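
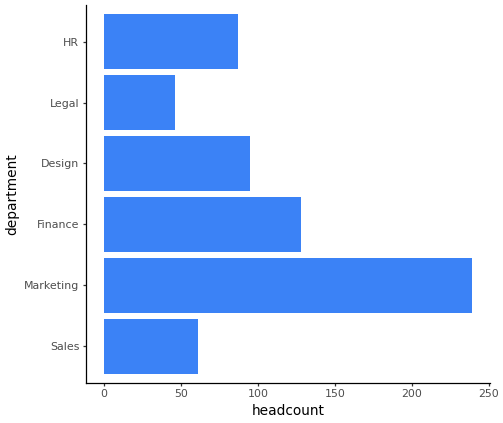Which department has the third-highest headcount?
Top 4: Marketing ≈ 240, Finance ≈ 120, Design ≈ 100, HR ≈ 80.

Design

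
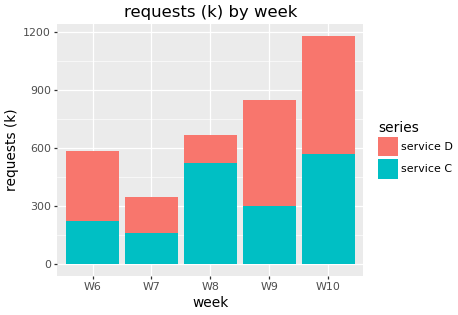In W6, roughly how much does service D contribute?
≈ 400

service D top ≈ 600, bottom ≈ 200; segment ≈ 400.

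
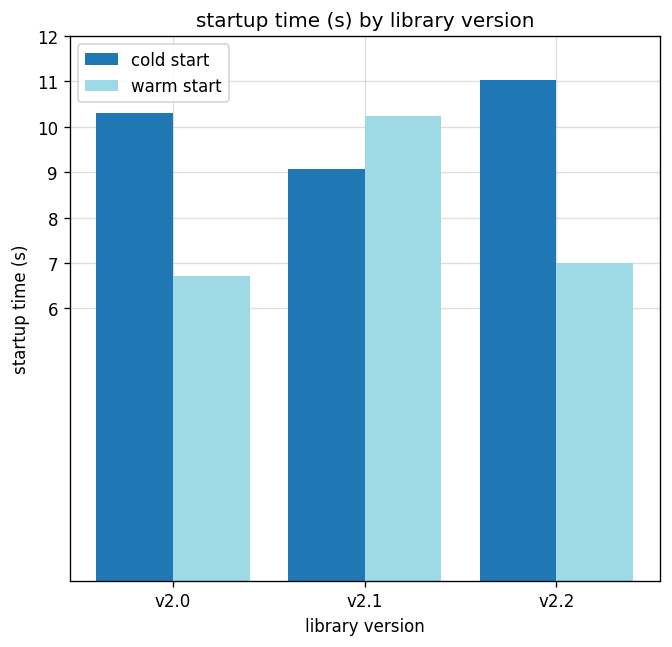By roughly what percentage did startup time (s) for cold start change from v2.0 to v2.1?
v2.0 ≈ 10, v2.1 ≈ 9; (9 − 10) / 10 ≈ -10%.

≈ -10%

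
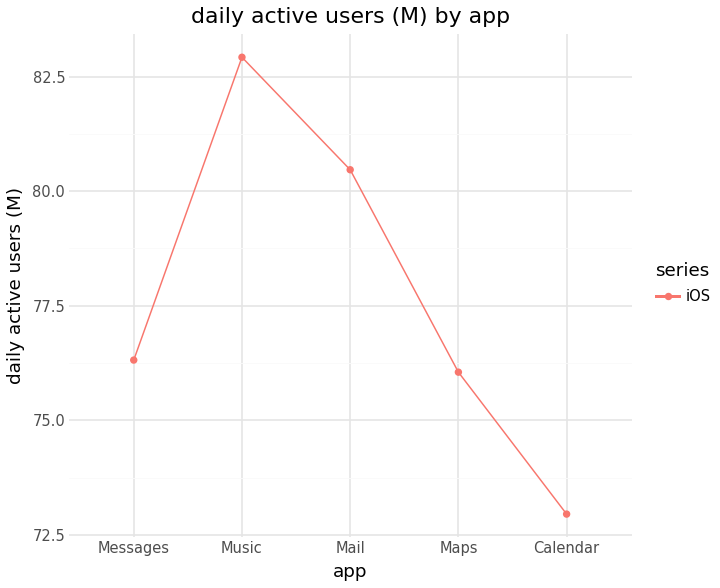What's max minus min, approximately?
Max Music ≈ 83, min Calendar ≈ 73; range ≈ 10.

≈ 10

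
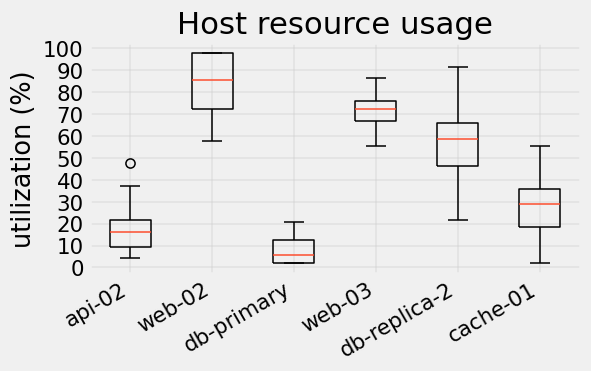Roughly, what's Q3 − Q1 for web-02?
≈ 30

Q3 ≈ 100, Q1 ≈ 70; IQR ≈ 30.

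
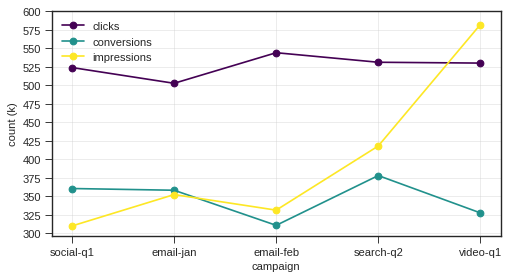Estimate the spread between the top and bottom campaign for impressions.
≈ 275

Max video-q1 ≈ 575, min social-q1 ≈ 300; range ≈ 275.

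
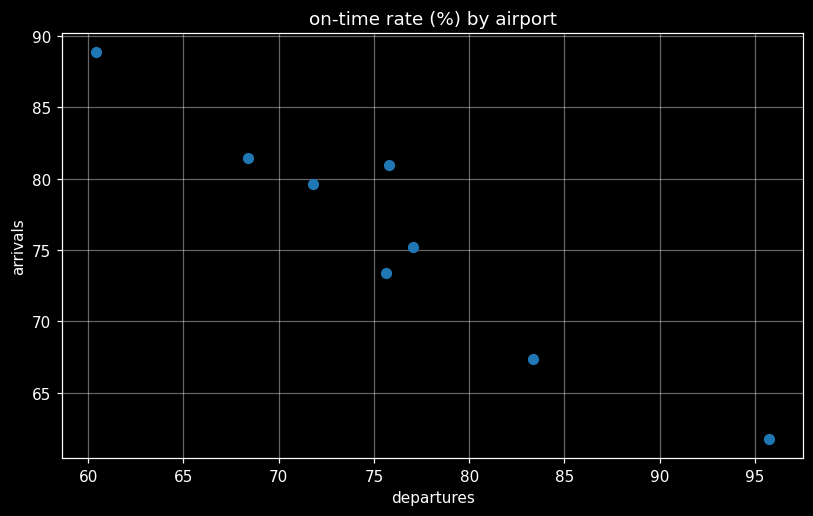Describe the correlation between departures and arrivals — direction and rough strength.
negative, strong

Points are negatively correlated; strong (|r| ≈ 1.0).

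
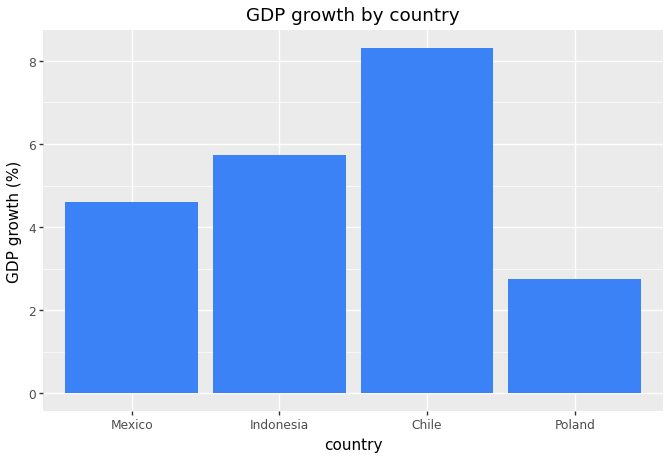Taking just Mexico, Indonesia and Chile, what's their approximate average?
(5 + 6 + 8) / 3 ≈ 6.

≈ 6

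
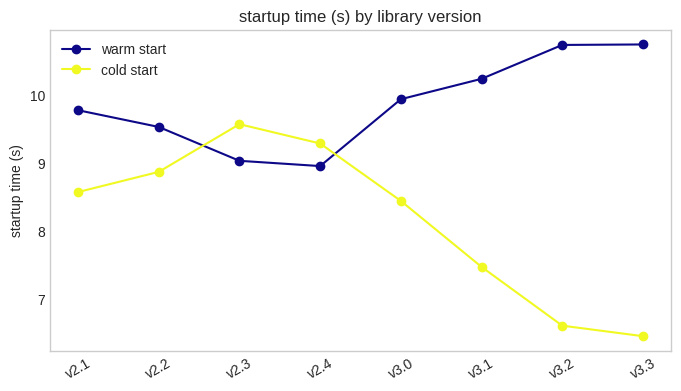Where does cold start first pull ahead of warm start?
v2.3

v2.2: cold start ≈ 9.0 vs warm start ≈ 9.5 (not yet); v2.3: cold start ≈ 9.5 vs warm start ≈ 9.0 (first crossover).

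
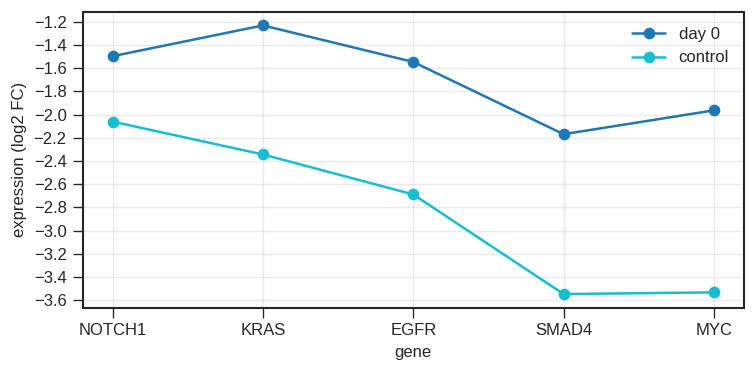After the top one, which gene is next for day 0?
Top 3 for day 0: KRAS ≈ -1.2, NOTCH1 ≈ -1.4, EGFR ≈ -1.6.

NOTCH1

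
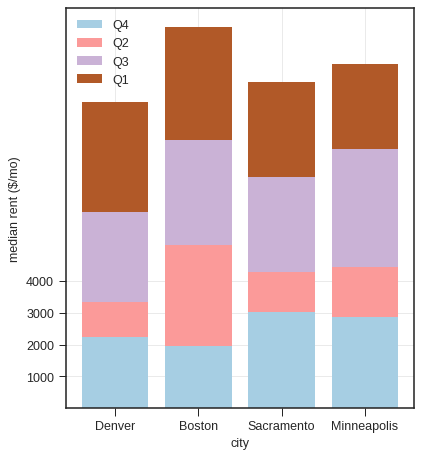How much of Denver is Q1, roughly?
Q1 top ≈ 10000, bottom ≈ 6000; segment ≈ 4000.

≈ 4000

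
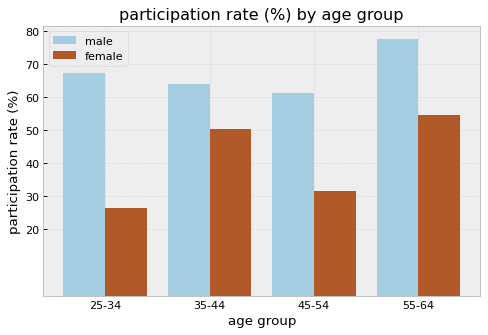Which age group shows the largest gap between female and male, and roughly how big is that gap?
25-34: female ≈ 30, male ≈ 70 → gap ≈ 40. Next-largest (45-54) is only ≈ 30.

25-34, ≈ 40 %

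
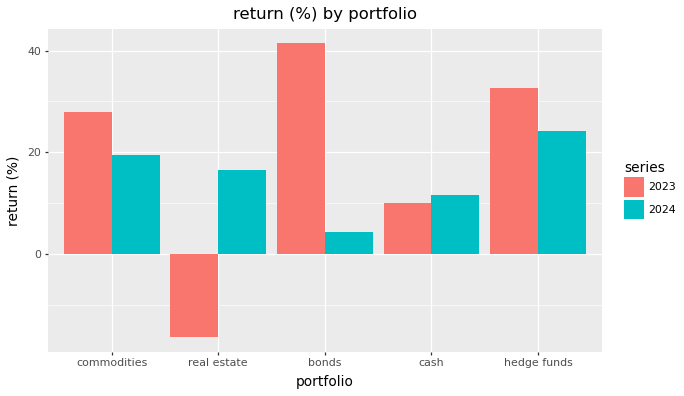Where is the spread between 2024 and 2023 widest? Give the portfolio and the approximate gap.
bonds, ≈ 35 %

bonds: 2024 ≈ 5, 2023 ≈ 40 → gap ≈ 35. Next-largest (real estate) is only ≈ 30.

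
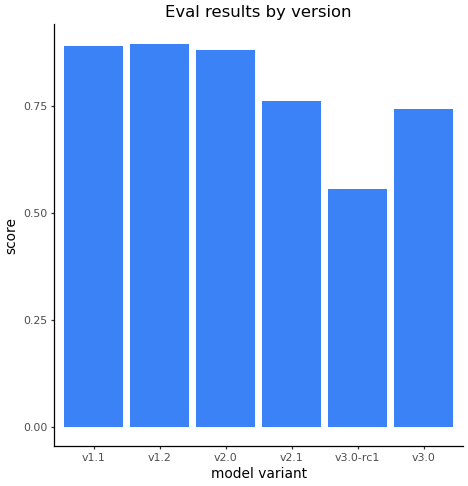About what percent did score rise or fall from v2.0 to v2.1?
v2.0 ≈ 0.9, v2.1 ≈ 0.8; (0.8 − 0.9) / 0.9 ≈ -11.1%.

≈ -11.1%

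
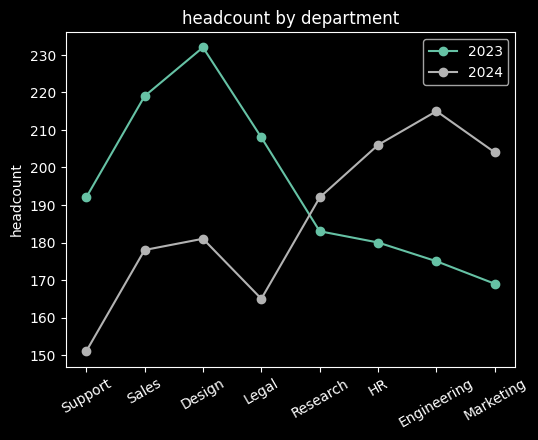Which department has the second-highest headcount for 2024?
HR

Top 3 for 2024: Engineering ≈ 220, HR ≈ 210, Marketing ≈ 200.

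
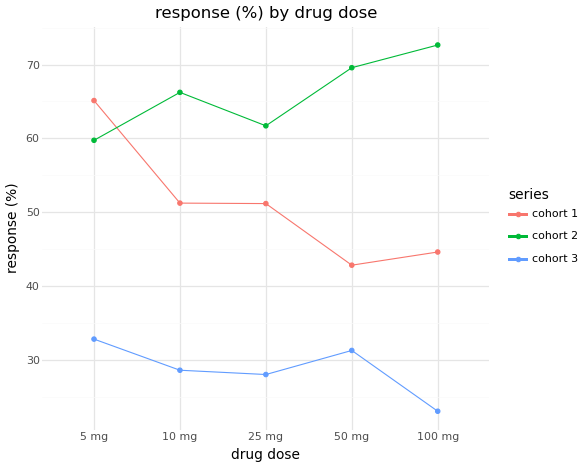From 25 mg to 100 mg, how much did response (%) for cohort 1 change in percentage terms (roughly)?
≈ -10%

25 mg ≈ 50, 100 mg ≈ 45; (45 − 50) / 50 ≈ -10%.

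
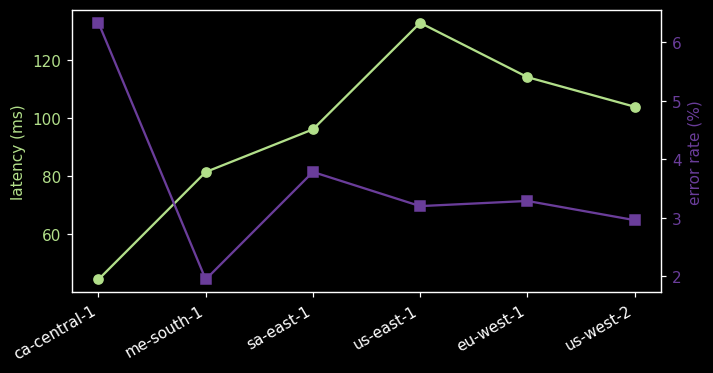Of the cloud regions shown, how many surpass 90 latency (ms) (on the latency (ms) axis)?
Above 90: sa-east-1, us-east-1, eu-west-1, us-west-2.

4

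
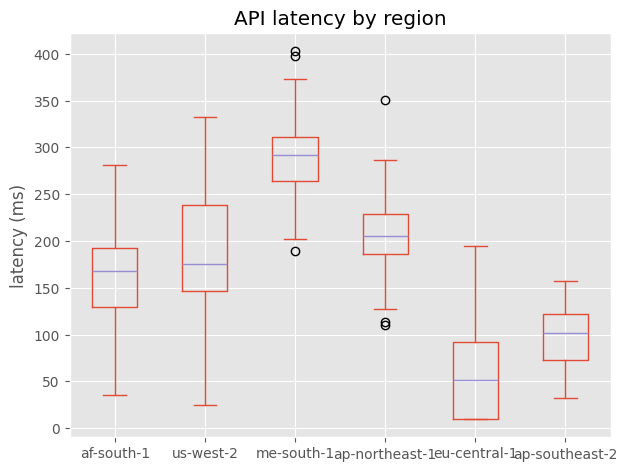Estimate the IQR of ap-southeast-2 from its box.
≈ 40

Q3 ≈ 120, Q1 ≈ 80; IQR ≈ 40.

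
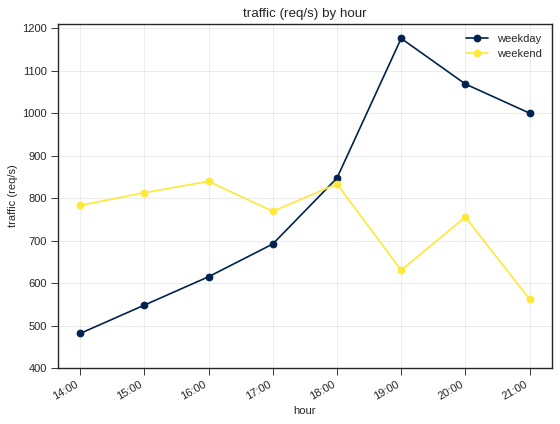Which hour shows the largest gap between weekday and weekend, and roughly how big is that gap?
19:00: weekday ≈ 1200, weekend ≈ 600 → gap ≈ 600. Next-largest (21:00) is only ≈ 400.

19:00, ≈ 600 req/s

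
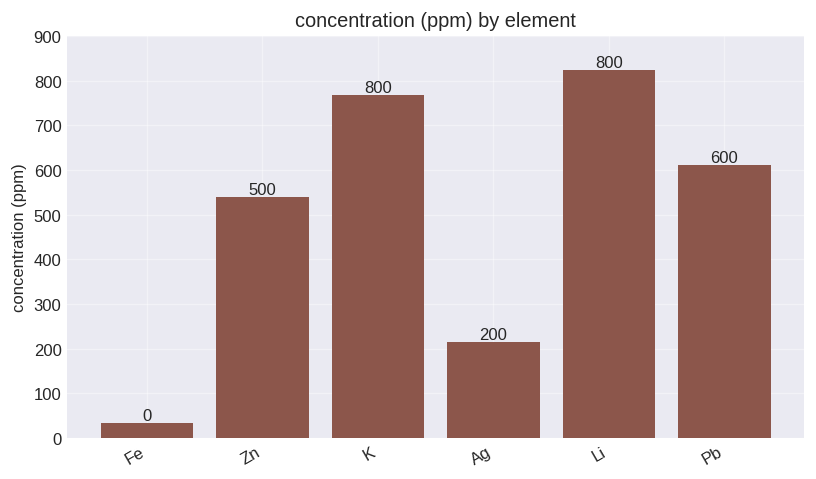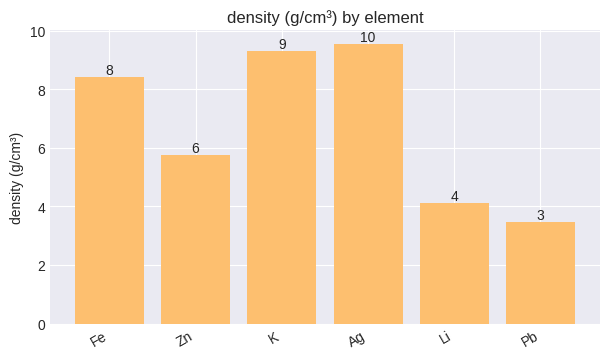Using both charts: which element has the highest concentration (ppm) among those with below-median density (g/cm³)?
Chart 2 median density (g/cm³) ≈ 7; below-median elements: Zn, Li, Pb. Among those, Li has the highest concentration (ppm) (≈ 800).

Li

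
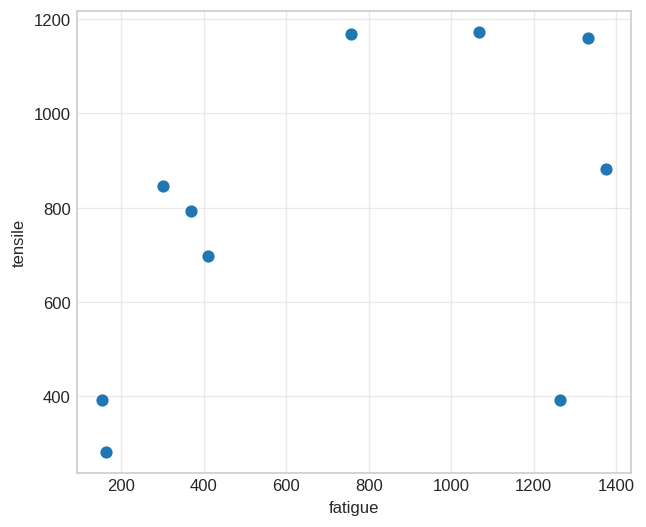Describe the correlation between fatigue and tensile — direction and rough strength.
Points are positively correlated; moderate (|r| ≈ 0.5).

positive, moderate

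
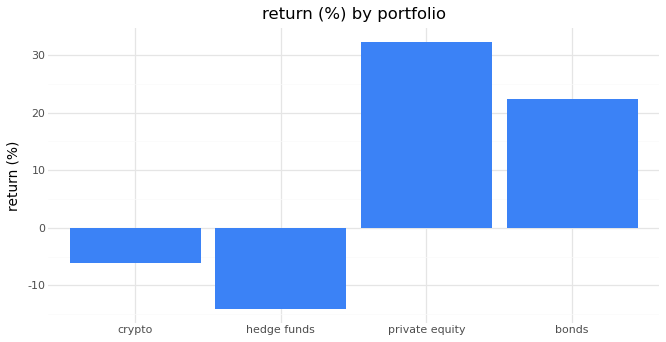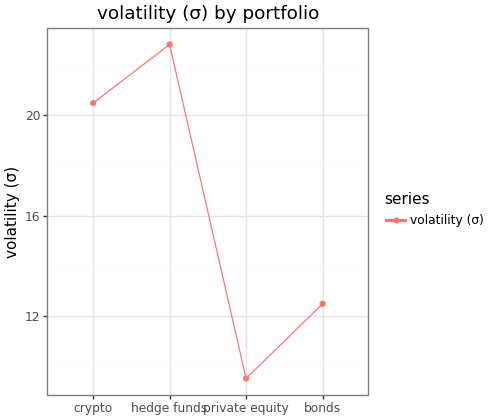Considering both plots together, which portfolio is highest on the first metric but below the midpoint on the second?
Chart 2 median volatility (σ) ≈ 15; below-median portfolios: private equity, bonds. Among those, private equity has the highest return (%) (≈ 30).

private equity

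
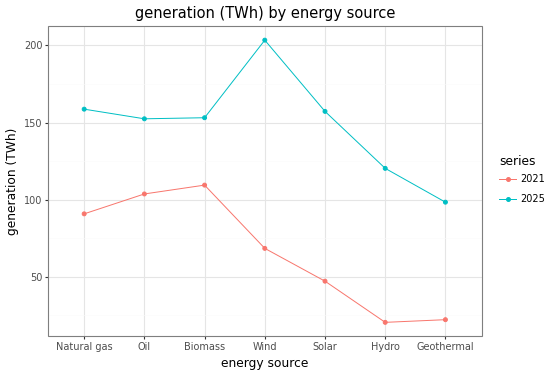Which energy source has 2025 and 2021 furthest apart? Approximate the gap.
Wind, ≈ 140 TWh

Wind: 2025 ≈ 200, 2021 ≈ 60 → gap ≈ 140. Next-largest (Solar) is only ≈ 120.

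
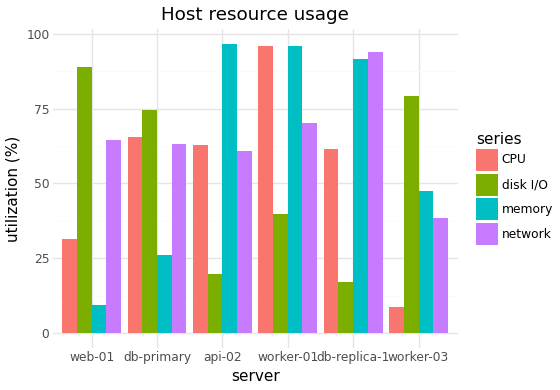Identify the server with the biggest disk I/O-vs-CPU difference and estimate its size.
worker-03, ≈ 70 %

worker-03: disk I/O ≈ 80, CPU ≈ 10 → gap ≈ 70. Next-largest (web-01) is only ≈ 60.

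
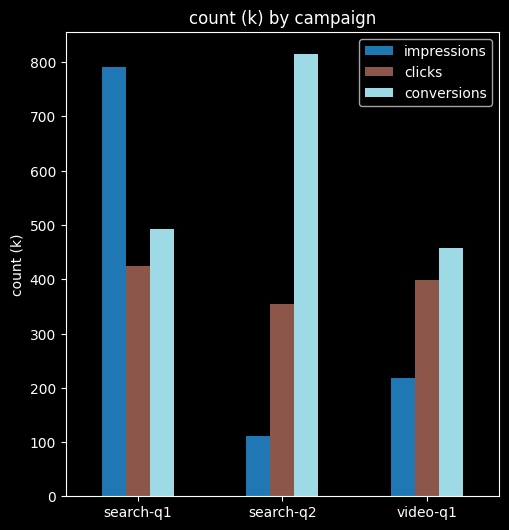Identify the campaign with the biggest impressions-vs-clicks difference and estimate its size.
search-q1: impressions ≈ 800, clicks ≈ 400 → gap ≈ 400. Next-largest (search-q2) is only ≈ 300.

search-q1, ≈ 400 k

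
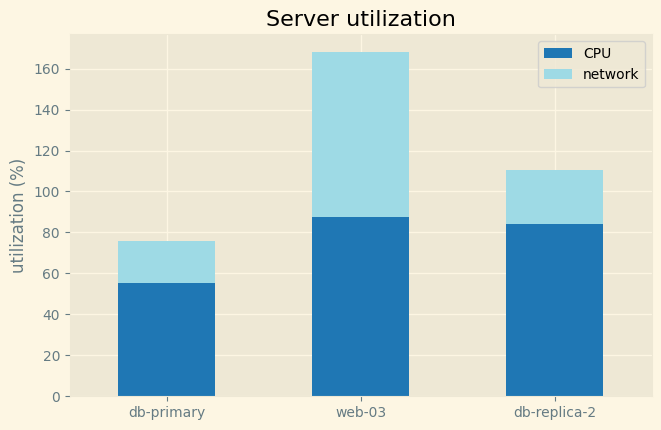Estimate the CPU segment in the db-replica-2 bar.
CPU top ≈ 80, bottom ≈ 0; segment ≈ 80.

≈ 80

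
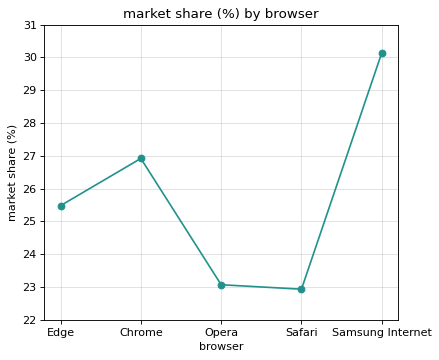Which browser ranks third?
Top 4: Samsung Internet ≈ 30, Chrome ≈ 27, Edge ≈ 25, Opera ≈ 23.

Edge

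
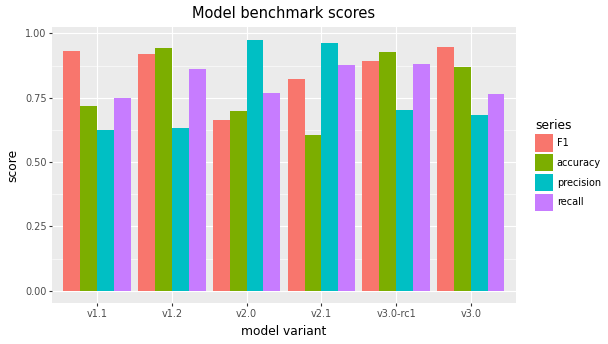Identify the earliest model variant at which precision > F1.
v2.0

v1.2: precision ≈ 0.6 vs F1 ≈ 0.9 (not yet); v2.0: precision ≈ 1.0 vs F1 ≈ 0.7 (first crossover).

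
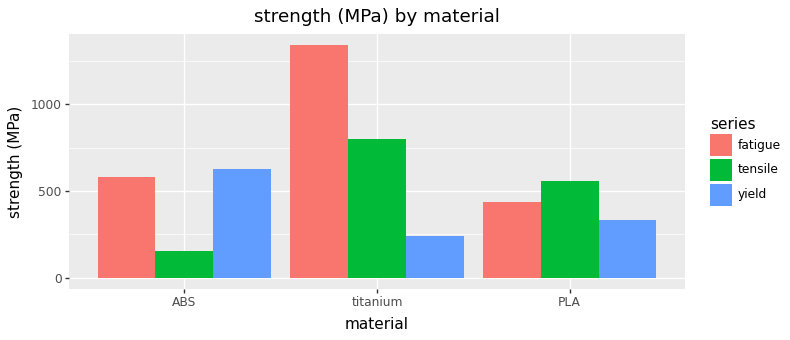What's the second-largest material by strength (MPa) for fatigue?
Top 3 for fatigue: titanium ≈ 1400, ABS ≈ 600, PLA ≈ 400.

ABS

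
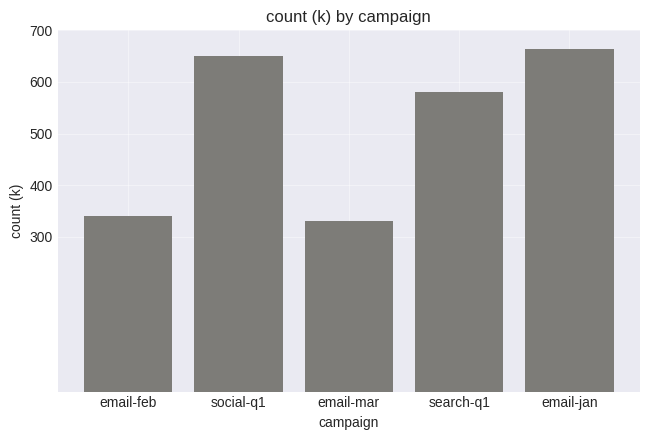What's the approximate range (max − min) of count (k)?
Max email-jan ≈ 700, min email-mar ≈ 300; range ≈ 400.

≈ 400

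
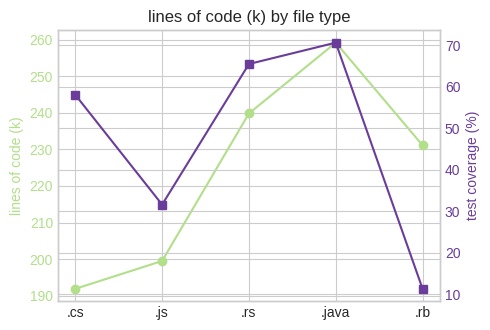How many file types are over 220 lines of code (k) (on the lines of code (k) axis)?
3

Above 220: .rs, .java, .rb.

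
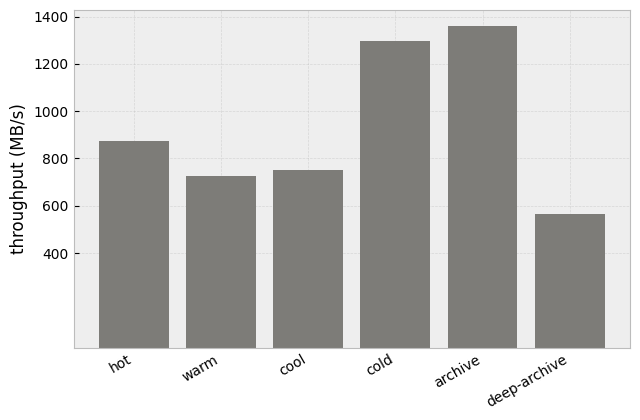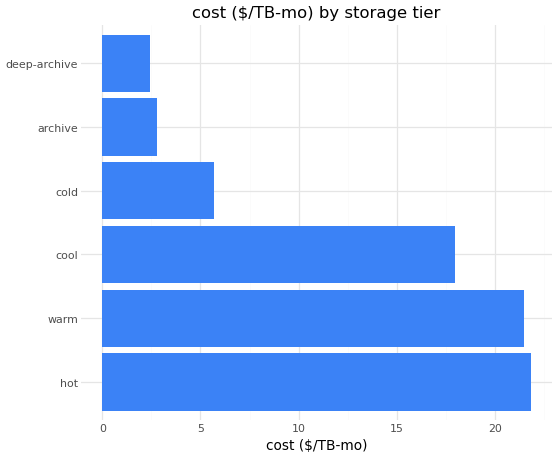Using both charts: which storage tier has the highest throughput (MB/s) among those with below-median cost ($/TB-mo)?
archive

Chart 2 median cost ($/TB-mo) ≈ 10; below-median storage tiers: cold, archive, deep-archive. Among those, archive has the highest throughput (MB/s) (≈ 1400).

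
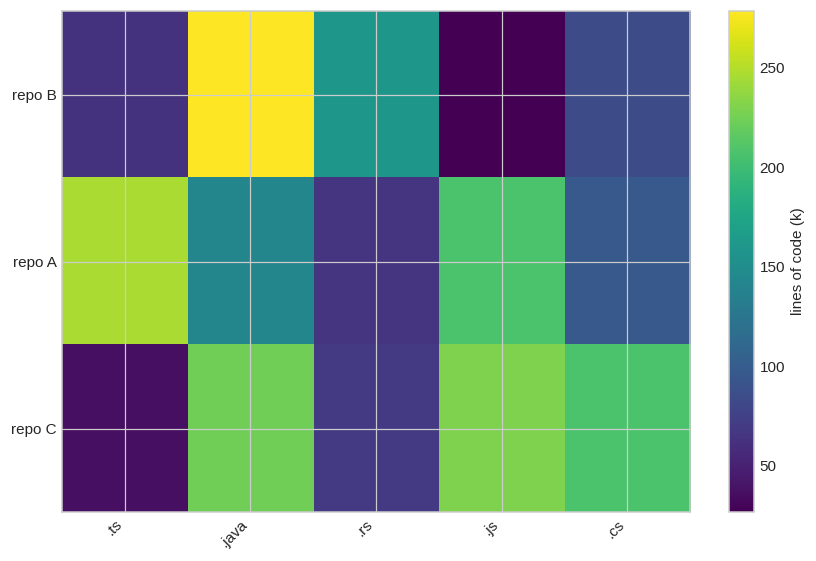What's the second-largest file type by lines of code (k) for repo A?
Top 3 for repo A: .ts ≈ 250, .js ≈ 200, .java ≈ 150.

.js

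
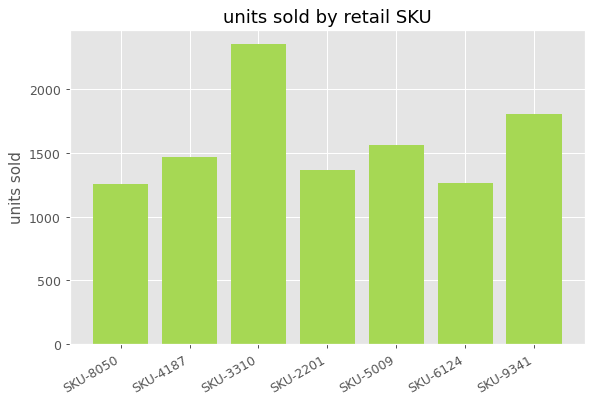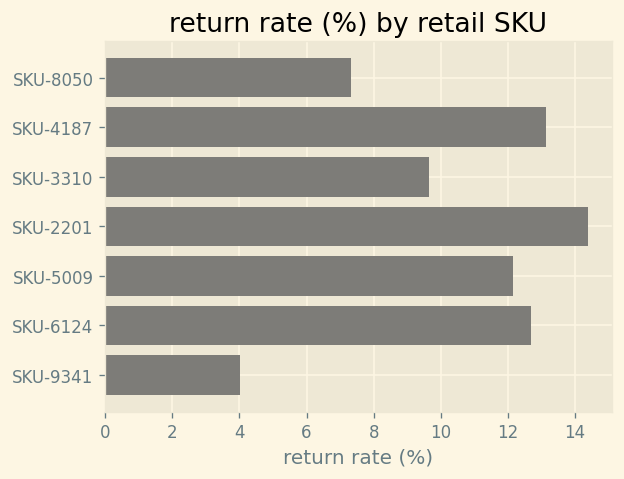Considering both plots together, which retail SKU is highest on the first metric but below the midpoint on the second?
SKU-3310

Chart 2 median return rate (%) ≈ 12; below-median retail SKUs: SKU-8050, SKU-3310, SKU-9341. Among those, SKU-3310 has the highest units sold (≈ 2500).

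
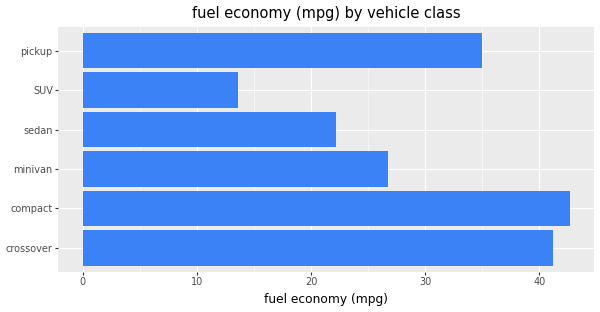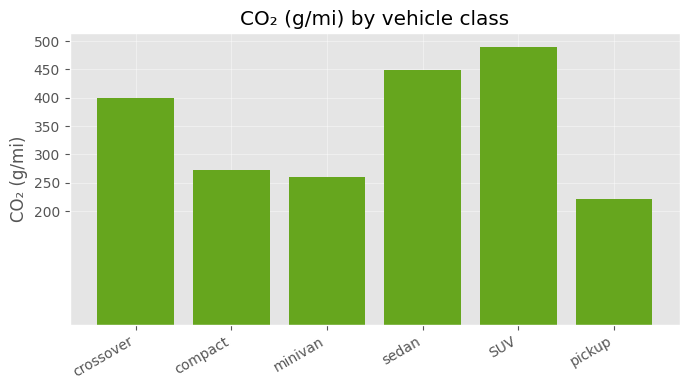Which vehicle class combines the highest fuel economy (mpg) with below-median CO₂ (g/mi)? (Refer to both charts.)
compact

Chart 2 median CO₂ (g/mi) ≈ 350; below-median vehicle classes: compact, minivan, pickup. Among those, compact has the highest fuel economy (mpg) (≈ 45).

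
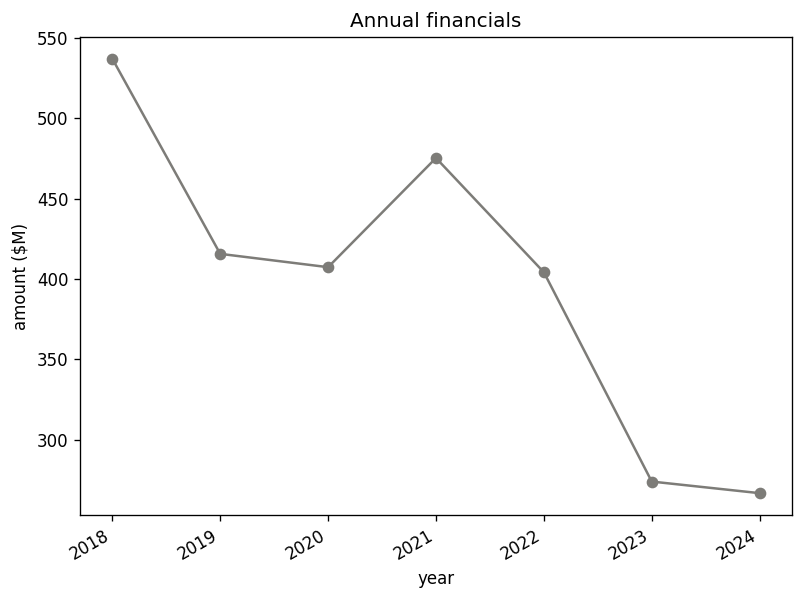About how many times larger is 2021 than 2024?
≈ 1.73×

2021 ≈ 475, 2024 ≈ 275; 475/275 ≈ 1.73.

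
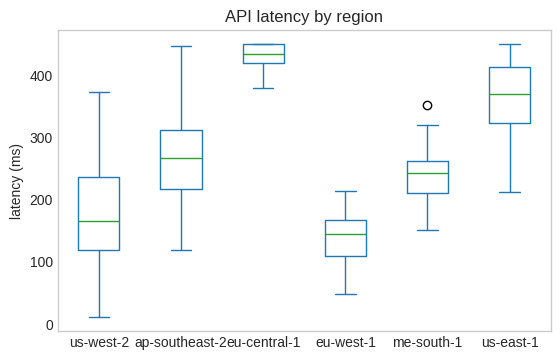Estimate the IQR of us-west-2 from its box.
Q3 ≈ 225, Q1 ≈ 125; IQR ≈ 100.

≈ 100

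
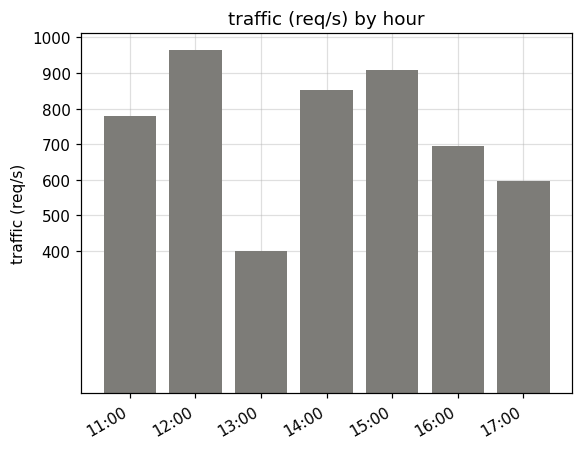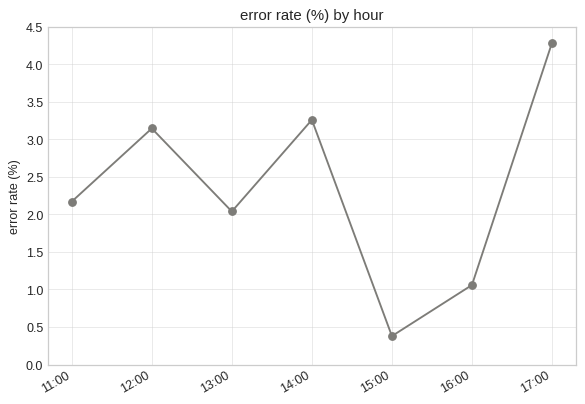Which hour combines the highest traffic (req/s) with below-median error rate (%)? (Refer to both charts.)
Chart 2 median error rate (%) ≈ 2; below-median hours: 13:00, 15:00, 16:00. Among those, 15:00 has the highest traffic (req/s) (≈ 900).

15:00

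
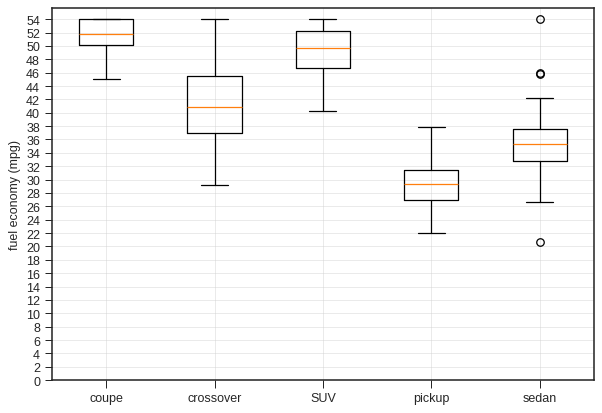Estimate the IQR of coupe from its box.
≈ 4

Q3 ≈ 54, Q1 ≈ 50; IQR ≈ 4.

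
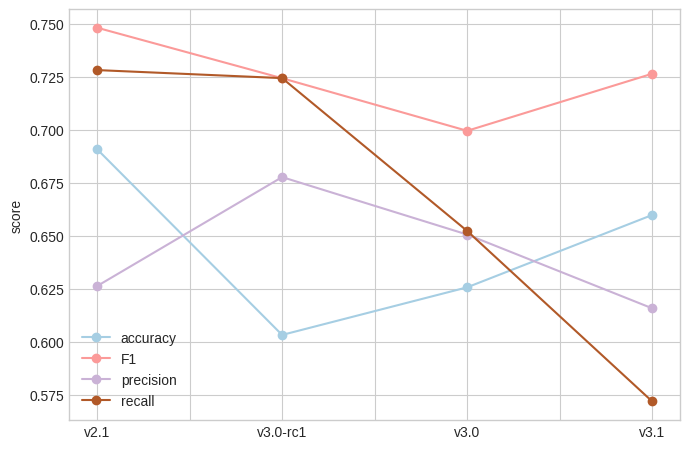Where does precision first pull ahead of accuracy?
v3.0-rc1

v2.1: precision ≈ 0.62 vs accuracy ≈ 0.70 (not yet); v3.0-rc1: precision ≈ 0.68 vs accuracy ≈ 0.60 (first crossover).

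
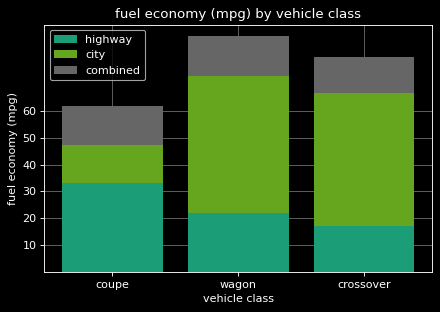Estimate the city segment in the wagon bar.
city top ≈ 70, bottom ≈ 20; segment ≈ 50.

≈ 50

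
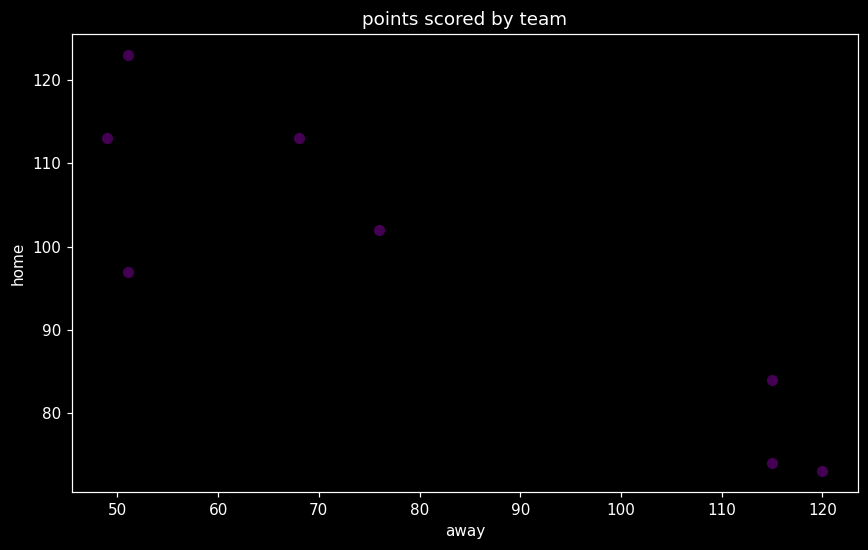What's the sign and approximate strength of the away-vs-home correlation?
Points are negatively correlated; strong (|r| ≈ 0.9).

negative, strong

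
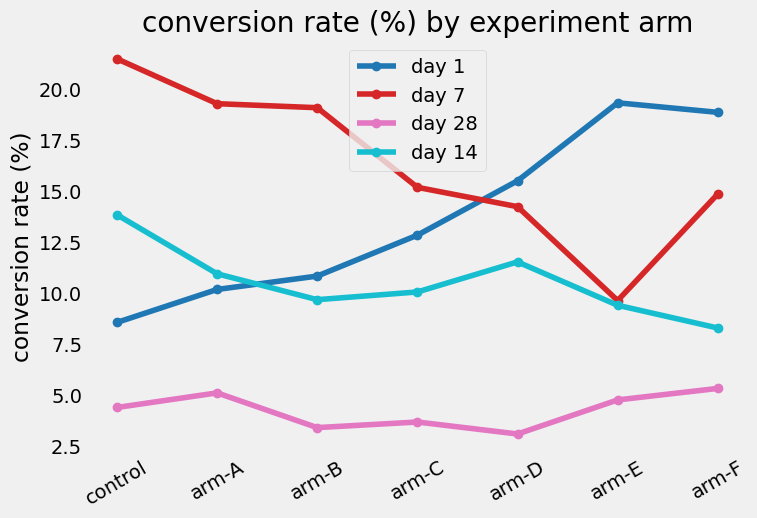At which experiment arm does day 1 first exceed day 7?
arm-D

arm-C: day 1 ≈ 12 vs day 7 ≈ 16 (not yet); arm-D: day 1 ≈ 16 vs day 7 ≈ 14 (first crossover).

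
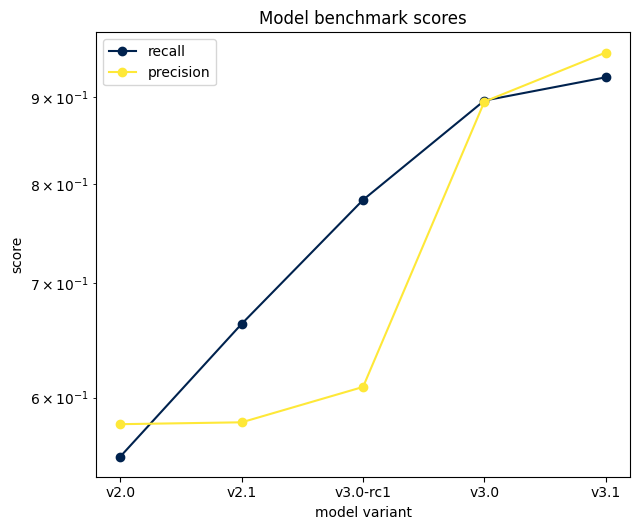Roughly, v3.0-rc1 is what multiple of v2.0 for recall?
v3.0-rc1 ≈ 0.80, v2.0 ≈ 0.55; 0.80/0.55 ≈ 1.45.

≈ 1.45×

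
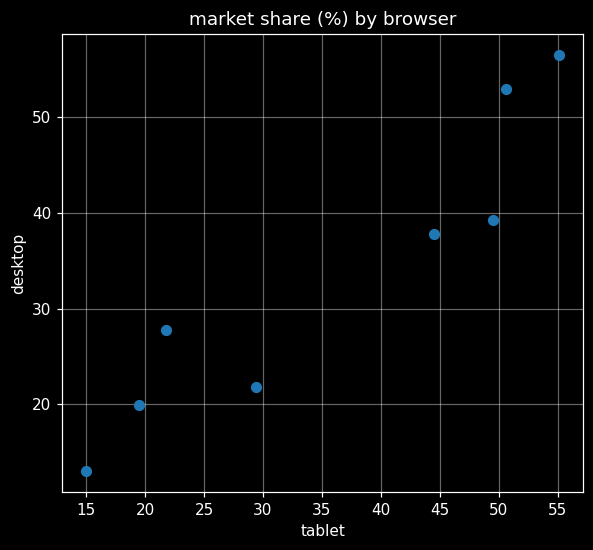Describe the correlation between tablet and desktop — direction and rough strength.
positive, strong

Points are positively correlated; strong (|r| ≈ 0.9).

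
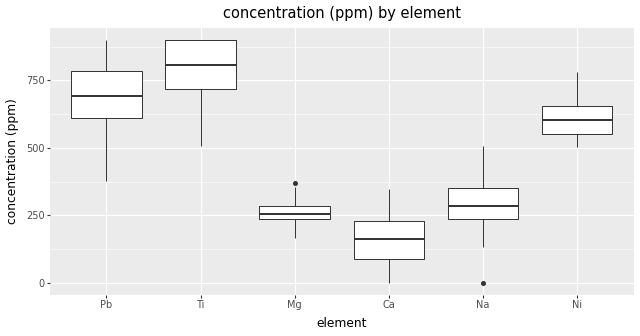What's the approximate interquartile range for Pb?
≈ 200

Q3 ≈ 800, Q1 ≈ 600; IQR ≈ 200.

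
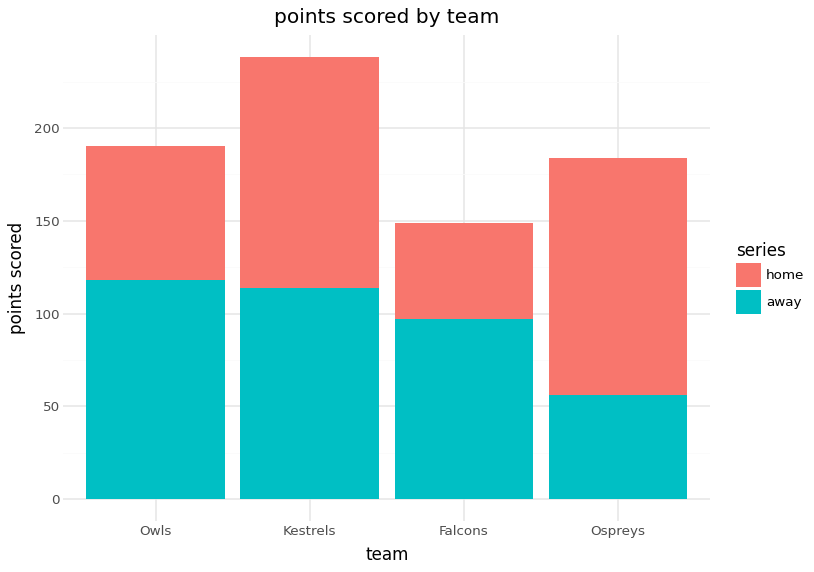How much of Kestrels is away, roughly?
≈ 120

away top ≈ 120, bottom ≈ 0; segment ≈ 120.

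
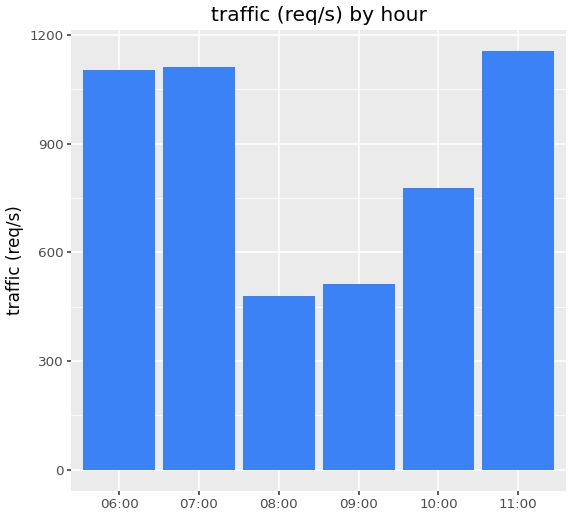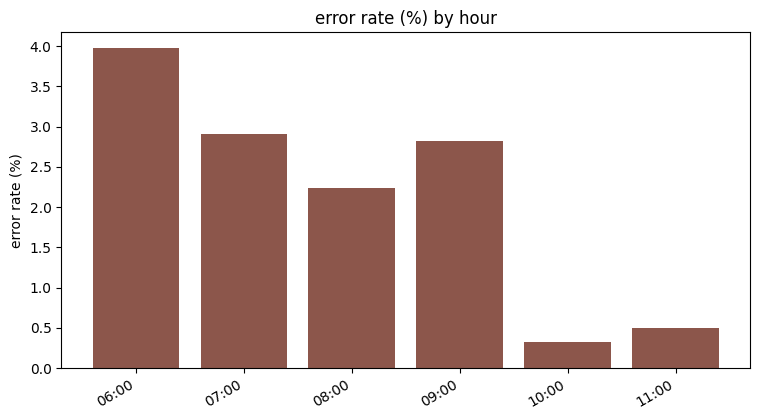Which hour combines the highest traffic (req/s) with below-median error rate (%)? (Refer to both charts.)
Chart 2 median error rate (%) ≈ 2.5; below-median hours: 08:00, 10:00, 11:00. Among those, 11:00 has the highest traffic (req/s) (≈ 1200).

11:00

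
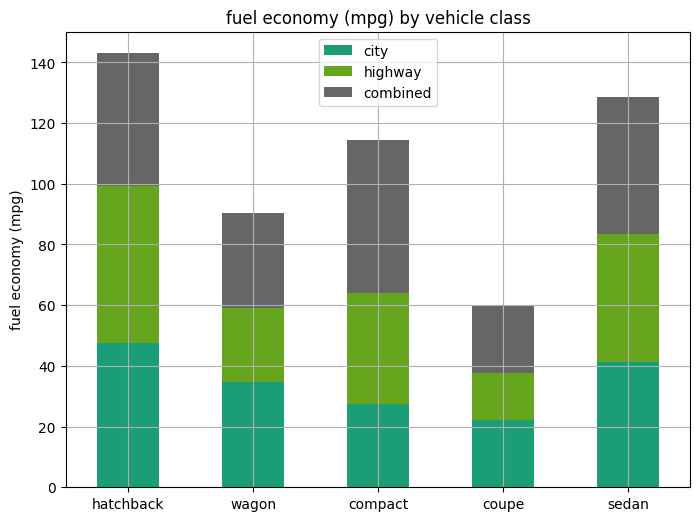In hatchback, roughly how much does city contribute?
≈ 40

city top ≈ 40, bottom ≈ 0; segment ≈ 40.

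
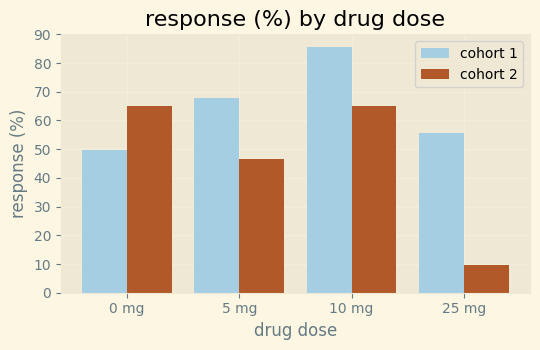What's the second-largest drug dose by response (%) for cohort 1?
5 mg

Top 3 for cohort 1: 10 mg ≈ 90, 5 mg ≈ 70, 25 mg ≈ 60.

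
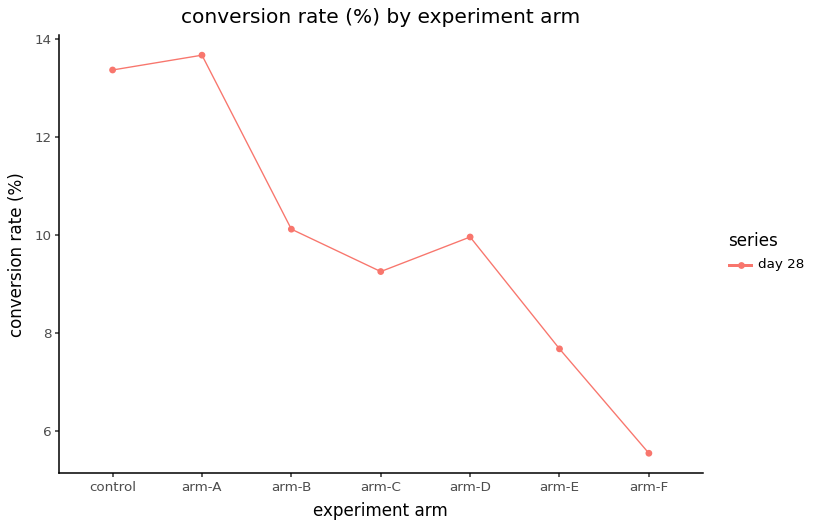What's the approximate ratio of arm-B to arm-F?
≈ 1.67×

arm-B ≈ 10, arm-F ≈ 6; 10/6 ≈ 1.67.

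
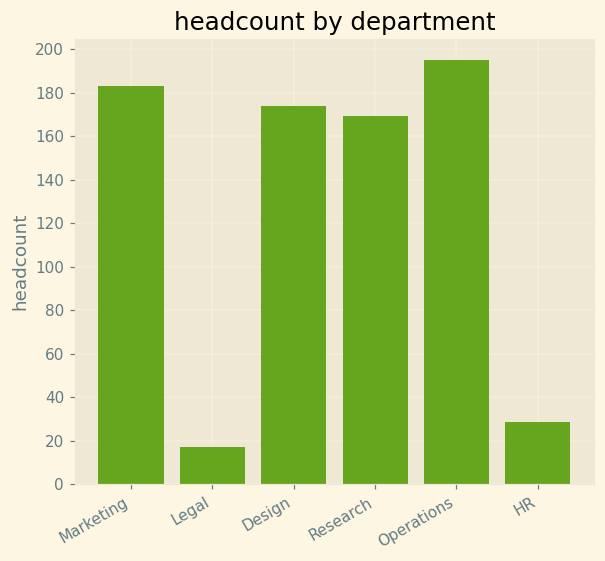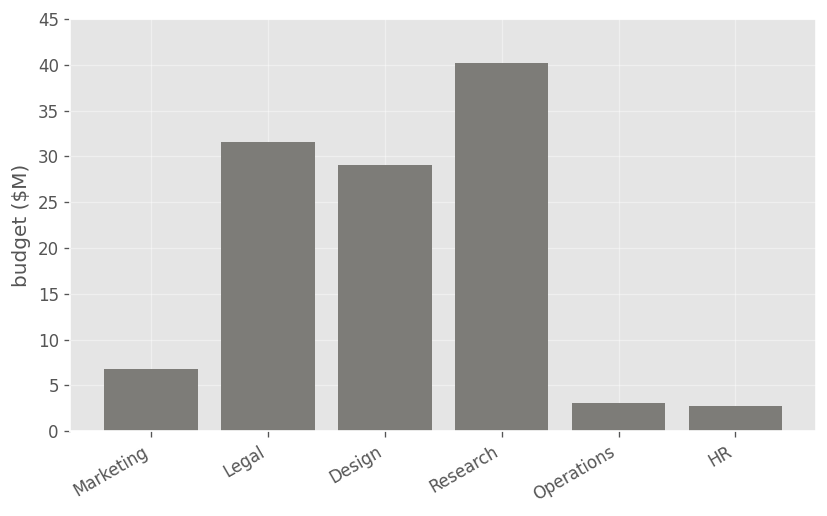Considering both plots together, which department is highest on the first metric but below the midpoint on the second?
Chart 2 median budget ($M) ≈ 20; below-median departments: Marketing, Operations, HR. Among those, Operations has the highest headcount (≈ 200).

Operations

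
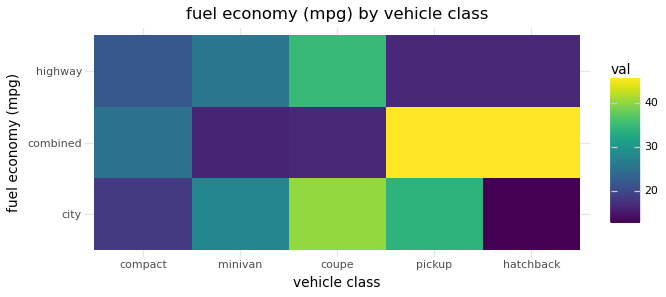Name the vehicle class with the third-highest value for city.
minivan

Top 4 for city: coupe ≈ 40, pickup ≈ 35, minivan ≈ 30, compact ≈ 20.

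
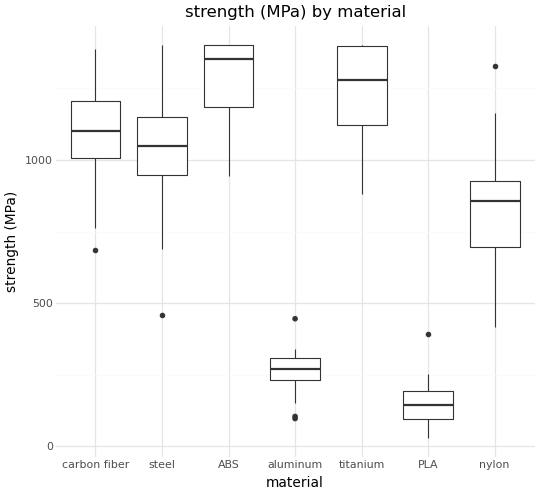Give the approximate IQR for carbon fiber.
Q3 ≈ 1200, Q1 ≈ 1000; IQR ≈ 200.

≈ 200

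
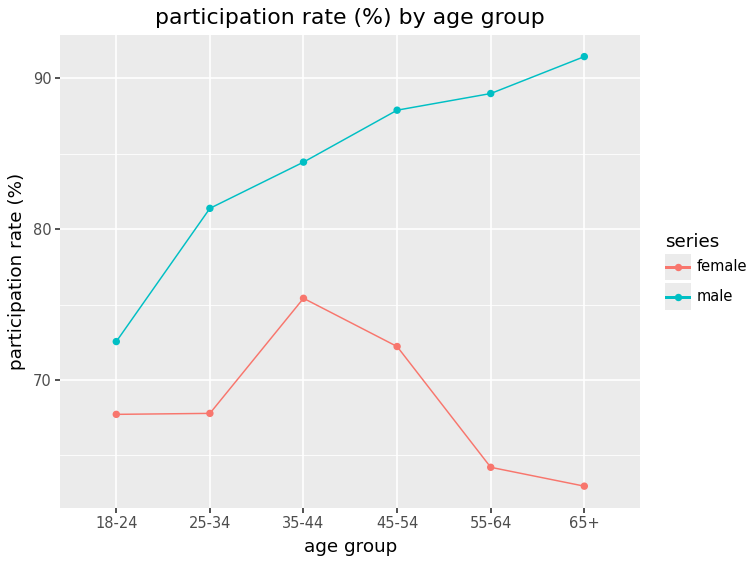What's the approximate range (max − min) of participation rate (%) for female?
≈ 10

Max 35-44 ≈ 75, min 65+ ≈ 65; range ≈ 10.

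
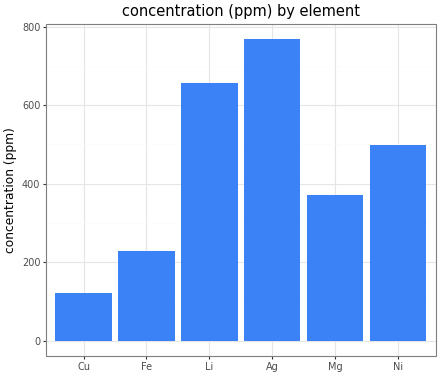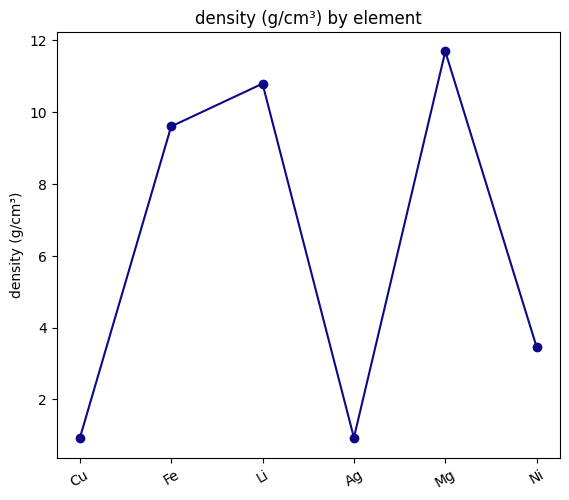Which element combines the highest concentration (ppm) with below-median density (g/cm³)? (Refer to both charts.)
Ag

Chart 2 median density (g/cm³) ≈ 6; below-median elements: Cu, Ag, Ni. Among those, Ag has the highest concentration (ppm) (≈ 800).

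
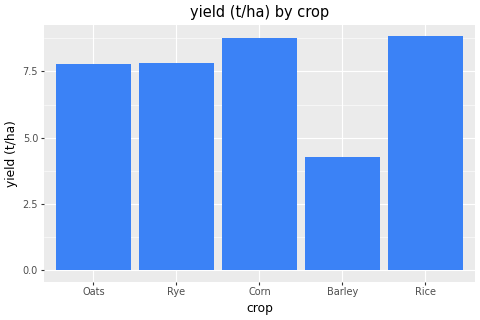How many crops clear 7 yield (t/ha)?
4

Above 7: Oats, Rye, Corn, Rice.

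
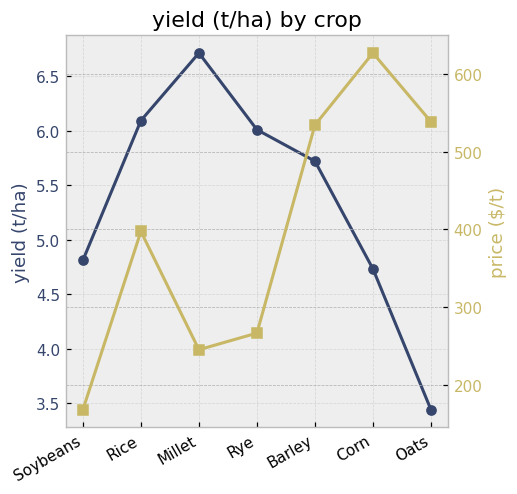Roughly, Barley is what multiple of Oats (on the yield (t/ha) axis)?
≈ 1.57×

Barley ≈ 5.5, Oats ≈ 3.5; 5.5/3.5 ≈ 1.57.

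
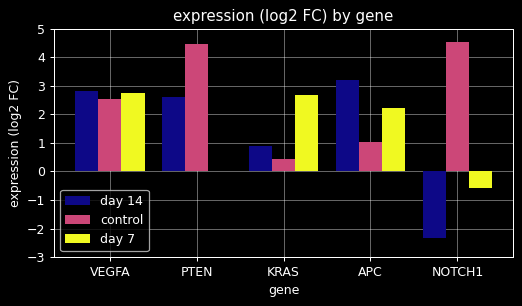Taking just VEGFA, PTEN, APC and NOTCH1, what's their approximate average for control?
≈ 3

(3 + 4 + 1 + 5) / 4 ≈ 3.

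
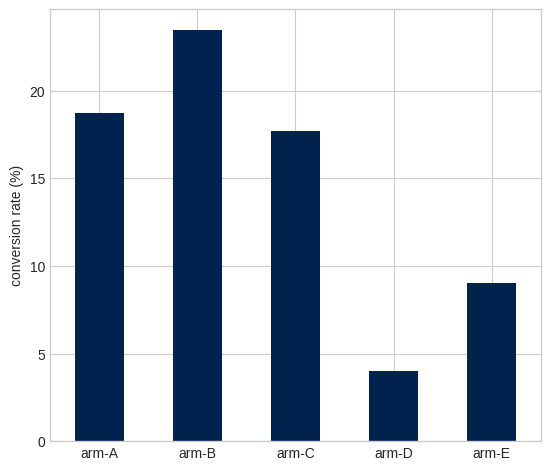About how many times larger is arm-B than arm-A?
≈ 1.33×

arm-B ≈ 24, arm-A ≈ 18; 24/18 ≈ 1.33.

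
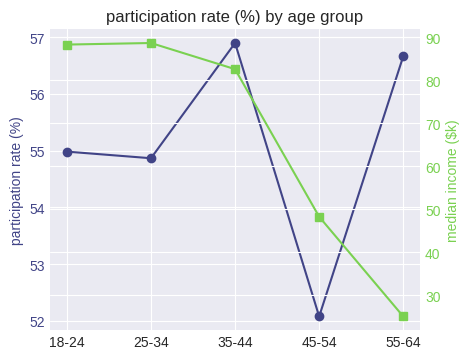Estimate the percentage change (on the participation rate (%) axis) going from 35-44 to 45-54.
≈ -8.8%

35-44 ≈ 57.0, 45-54 ≈ 52.0; (52.0 − 57.0) / 57.0 ≈ -8.8%.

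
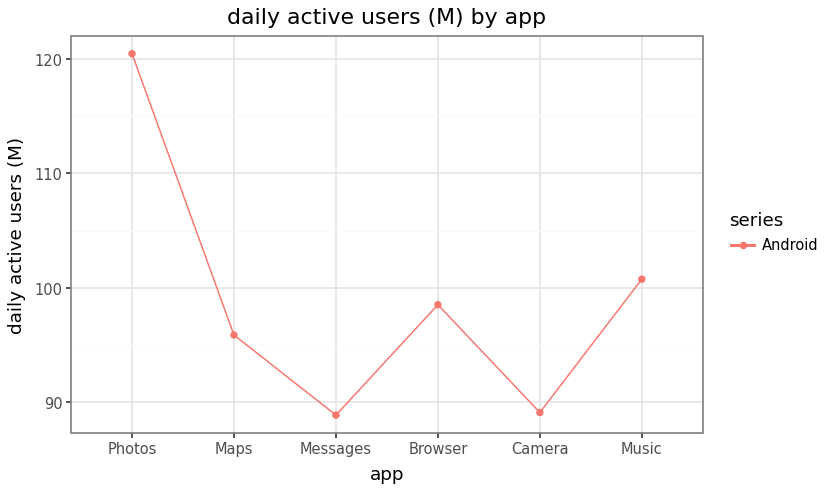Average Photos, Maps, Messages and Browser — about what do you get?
≈ 101

(120 + 95 + 90 + 100) / 4 ≈ 101.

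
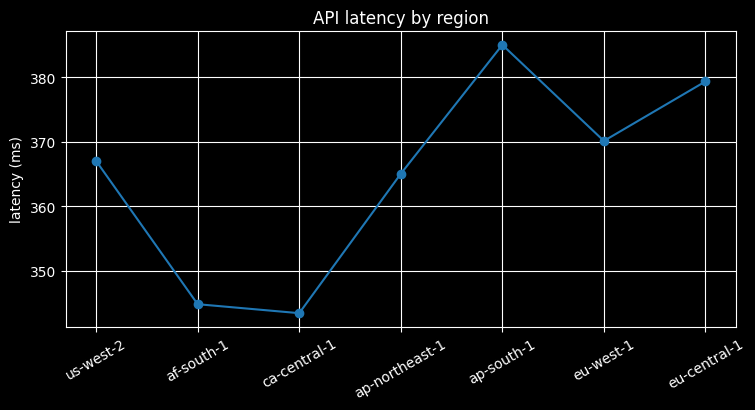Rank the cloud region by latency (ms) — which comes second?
eu-central-1

Top 3: ap-south-1 ≈ 385, eu-central-1 ≈ 380, eu-west-1 ≈ 370.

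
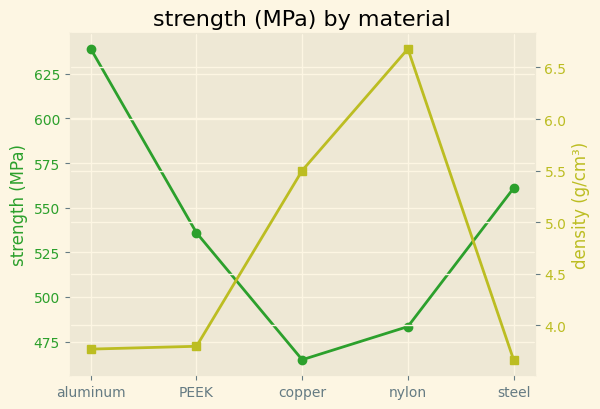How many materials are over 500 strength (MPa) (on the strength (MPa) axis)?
Above 500: aluminum, PEEK, steel.

3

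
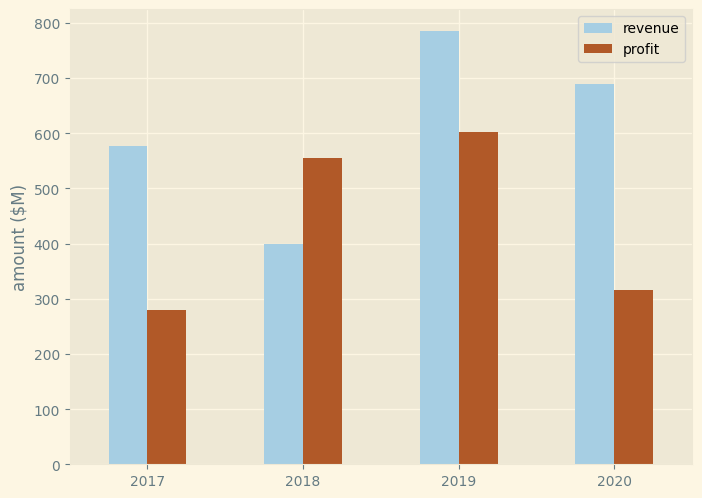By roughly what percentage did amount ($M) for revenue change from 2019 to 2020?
≈ -12.5%

2019 ≈ 800, 2020 ≈ 700; (700 − 800) / 800 ≈ -12.5%.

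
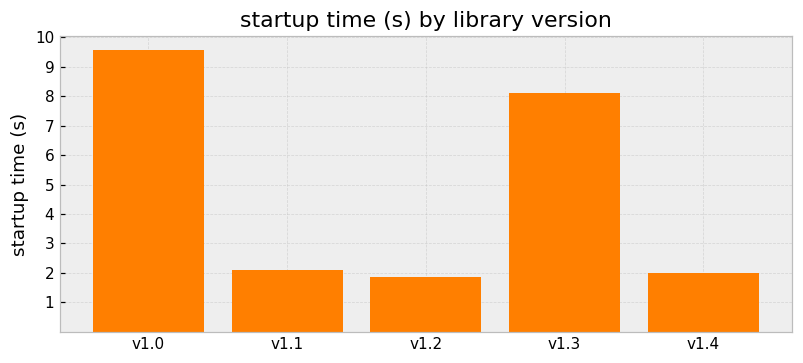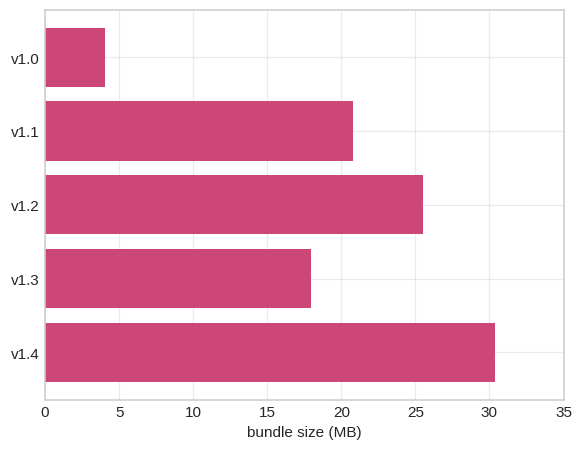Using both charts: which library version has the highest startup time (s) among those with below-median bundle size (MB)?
Chart 2 median bundle size (MB) ≈ 20; below-median library versions: v1.0, v1.3. Among those, v1.0 has the highest startup time (s) (≈ 10).

v1.0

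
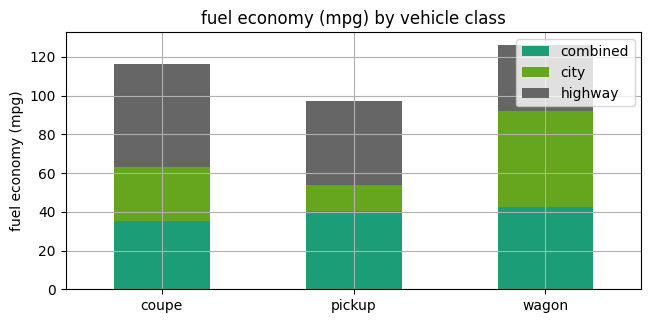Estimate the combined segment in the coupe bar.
≈ 40

combined top ≈ 40, bottom ≈ 0; segment ≈ 40.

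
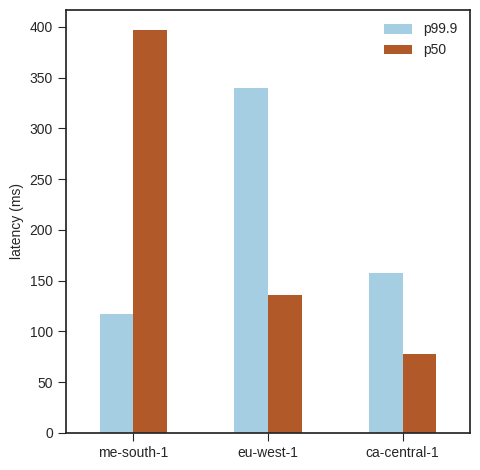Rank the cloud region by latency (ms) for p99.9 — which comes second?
ca-central-1

Top 3 for p99.9: eu-west-1 ≈ 350, ca-central-1 ≈ 150, me-south-1 ≈ 100.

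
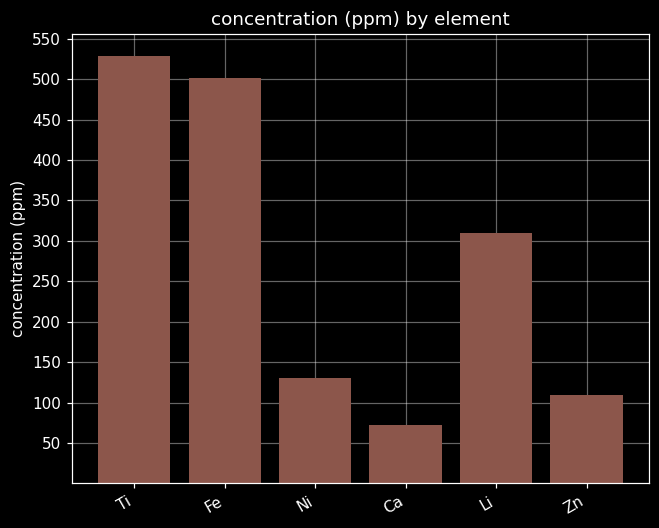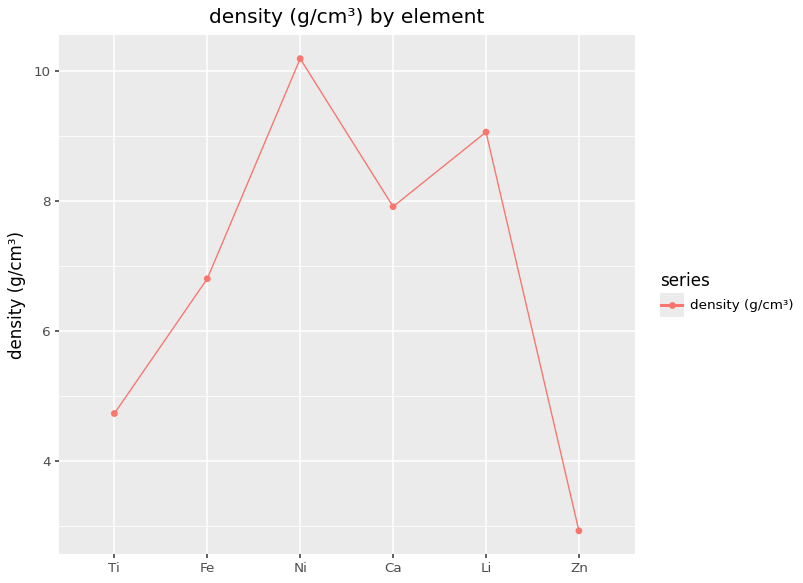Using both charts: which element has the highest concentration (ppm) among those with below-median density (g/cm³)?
Chart 2 median density (g/cm³) ≈ 7; below-median elements: Ti, Fe, Zn. Among those, Ti has the highest concentration (ppm) (≈ 550).

Ti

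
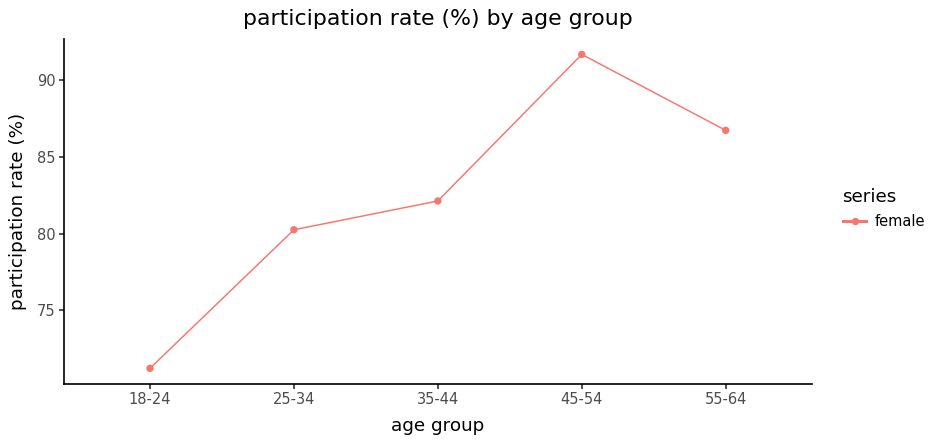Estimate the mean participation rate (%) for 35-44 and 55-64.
≈ 84

(82 + 86) / 2 ≈ 84.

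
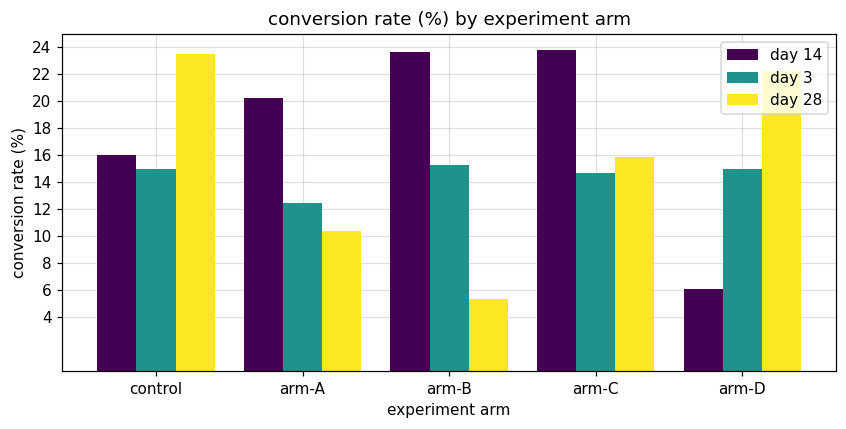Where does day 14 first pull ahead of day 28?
control: day 14 ≈ 16 vs day 28 ≈ 24 (not yet); arm-A: day 14 ≈ 20 vs day 28 ≈ 10 (first crossover).

arm-A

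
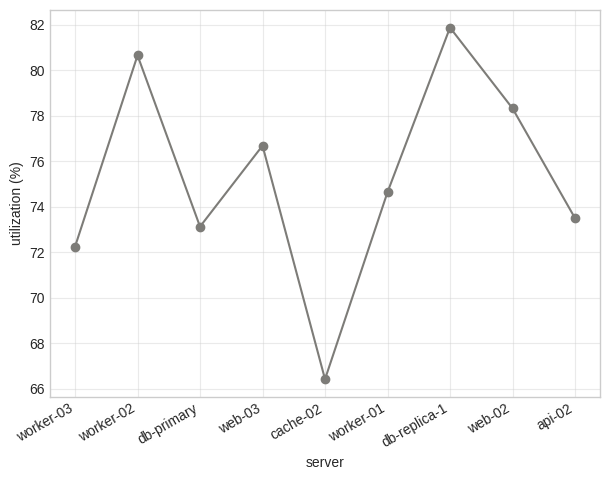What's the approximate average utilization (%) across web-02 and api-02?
(78 + 74) / 2 ≈ 76.

≈ 76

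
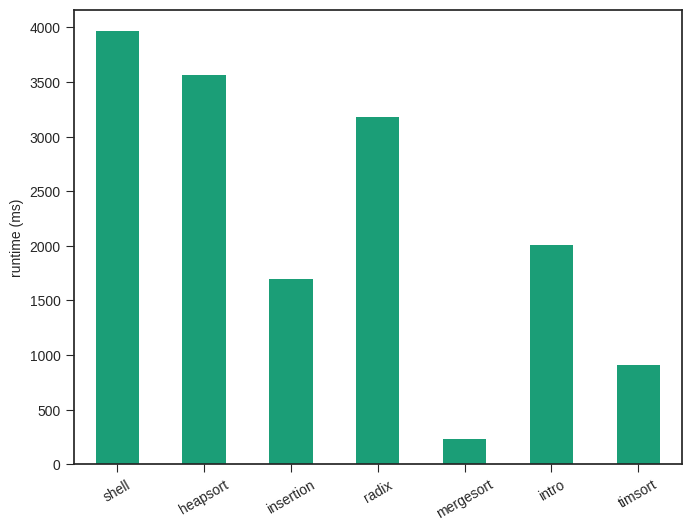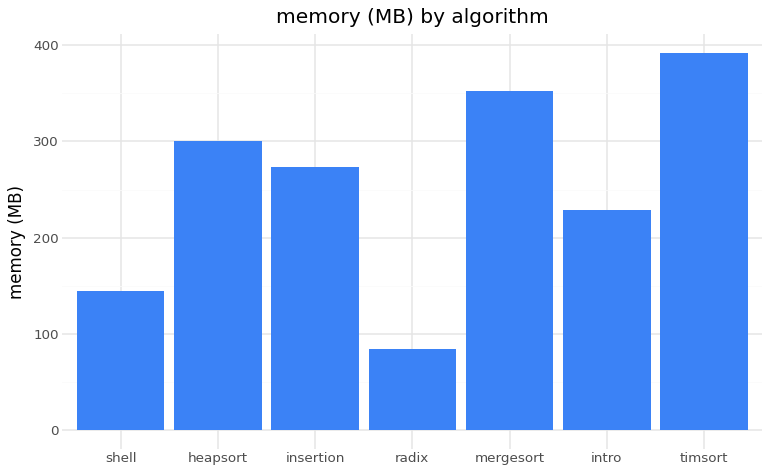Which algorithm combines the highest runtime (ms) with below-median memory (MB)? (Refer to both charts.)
shell

Chart 2 median memory (MB) ≈ 250; below-median algorithms: shell, radix, intro. Among those, shell has the highest runtime (ms) (≈ 4000).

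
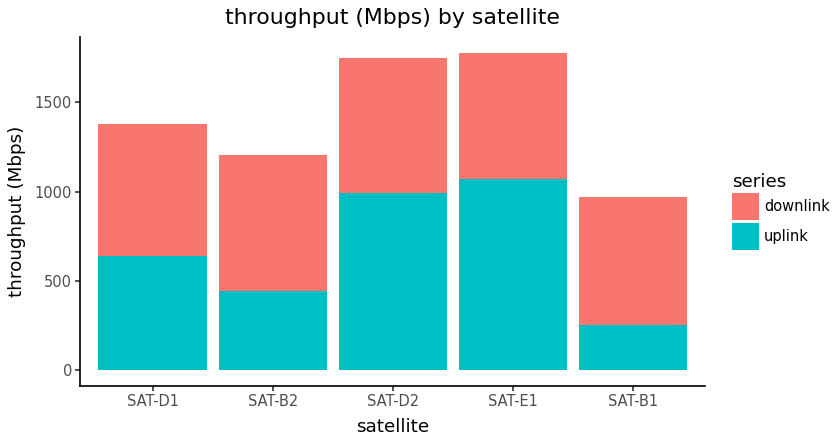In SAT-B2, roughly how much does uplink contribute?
≈ 400

uplink top ≈ 400, bottom ≈ 0; segment ≈ 400.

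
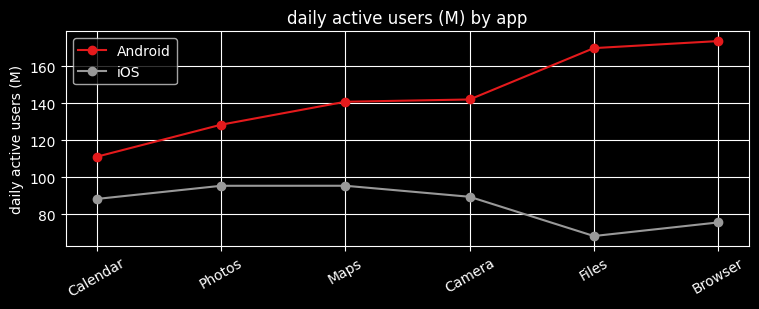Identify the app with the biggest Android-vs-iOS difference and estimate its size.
Files, ≈ 100 M

Files: Android ≈ 170, iOS ≈ 70 → gap ≈ 100. Next-largest (Browser) is only ≈ 90.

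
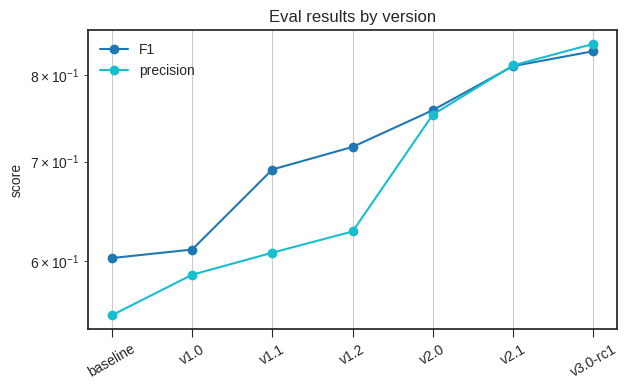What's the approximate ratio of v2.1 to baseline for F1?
v2.1 ≈ 0.80, baseline ≈ 0.60; 0.80/0.60 ≈ 1.33.

≈ 1.33×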